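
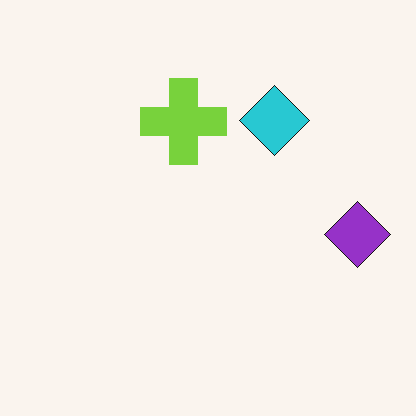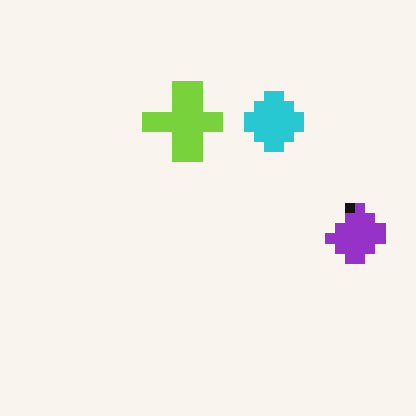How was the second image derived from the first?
The transformation is: heavily pixelated into large blocks.

Shapes are reduced to large square blocks; fine edges and outlines are lost — a downscale-then-upscale (mosaic) effect.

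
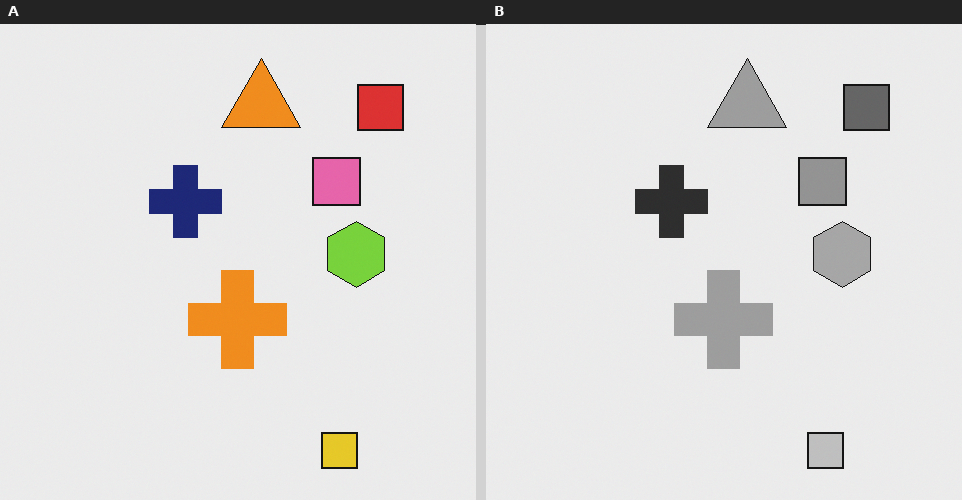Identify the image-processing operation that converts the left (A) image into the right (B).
The right (B) image is the left (A) converted to grayscale.

All color is removed — every shape is now a shade of grey.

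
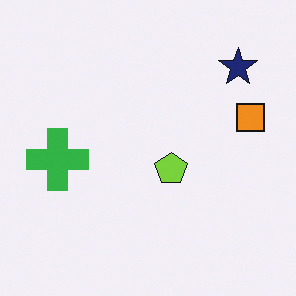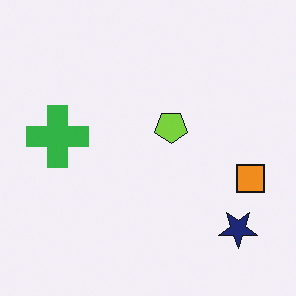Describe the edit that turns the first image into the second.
Flipped vertically (top ↔ bottom).

The navy star is in the top-right of the first image and the bottom-right of the second — shapes on opposite sides of the horizontal midline have swapped in a mirror flip.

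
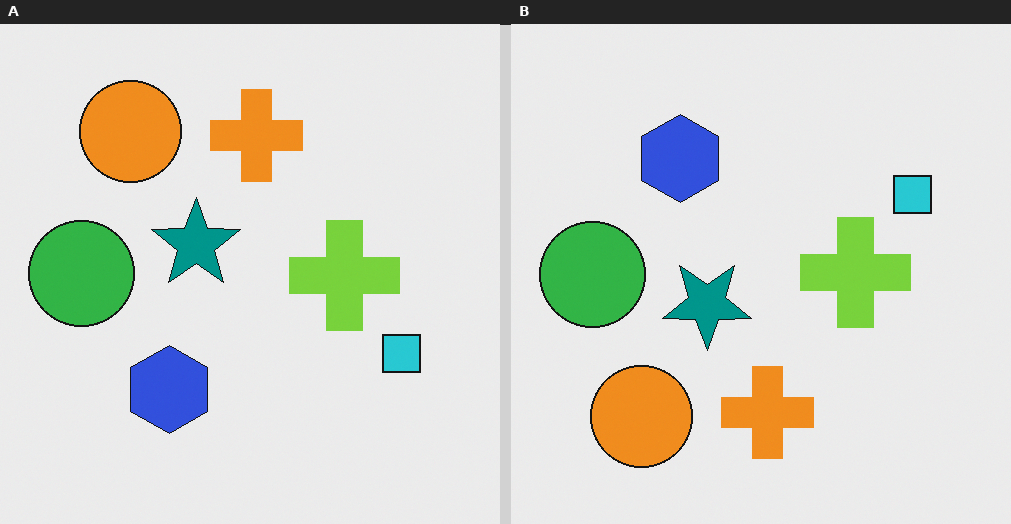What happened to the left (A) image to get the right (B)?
The image was flipped vertically (top ↔ bottom).

The orange circle is in the top-left of the left (A) image and the bottom-left of the right (B) — shapes on opposite sides of the horizontal midline have swapped in a mirror flip.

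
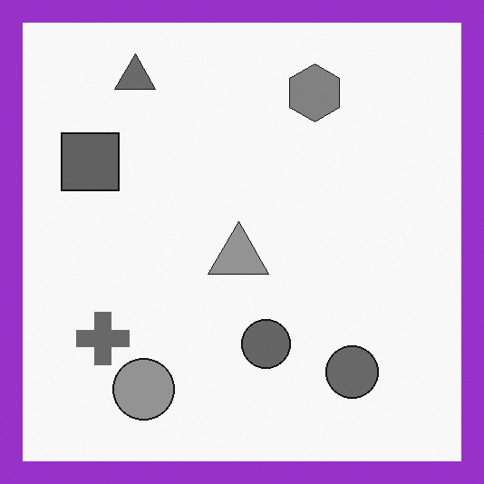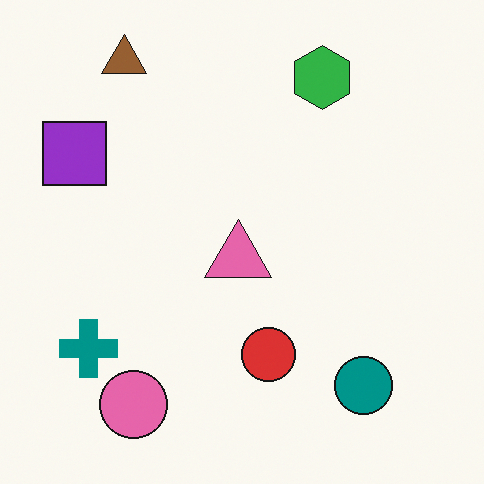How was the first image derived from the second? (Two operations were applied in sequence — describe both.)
The transformation is: converted to grayscale, then framed with a purple border.

All color is removed — every shape is now a shade of grey. A solid purple frame runs around the edge of the first image, with the content slightly shrunk inside it.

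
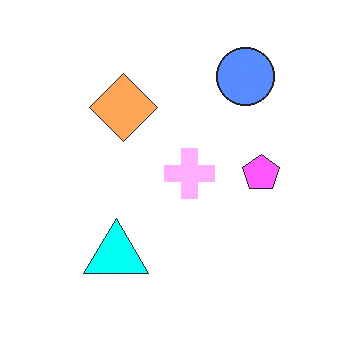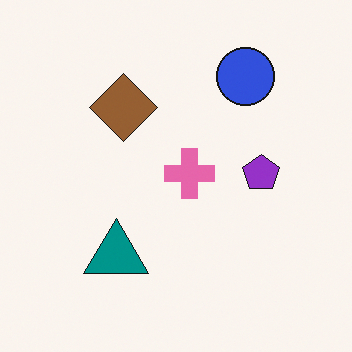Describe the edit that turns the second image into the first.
The image was noticeably brightened.

Every pixel — background and shapes alike — is uniformly brightened.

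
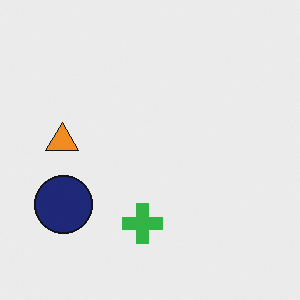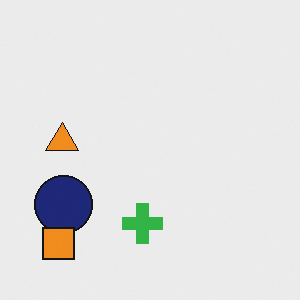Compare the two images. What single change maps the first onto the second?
Overlaid with an additional orange square.

An orange square appears in the second image that is absent from the first.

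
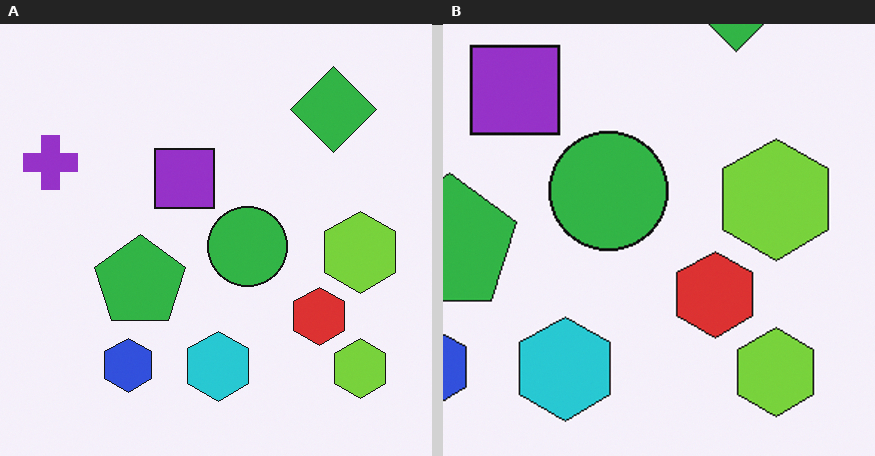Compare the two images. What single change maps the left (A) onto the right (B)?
The image was cropped slightly and scaled back up.

The visible shapes are larger and the field of view is narrower; shapes near the original edges may be partly or wholly outside the frame — a crop-and-rescale.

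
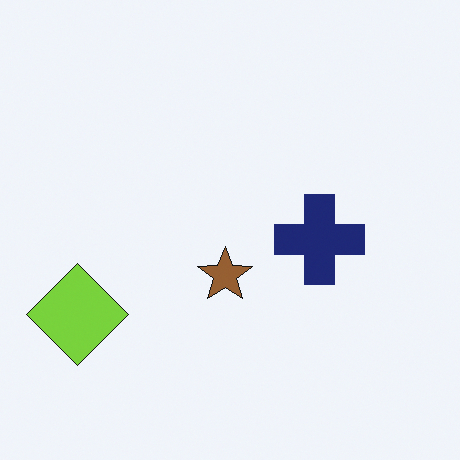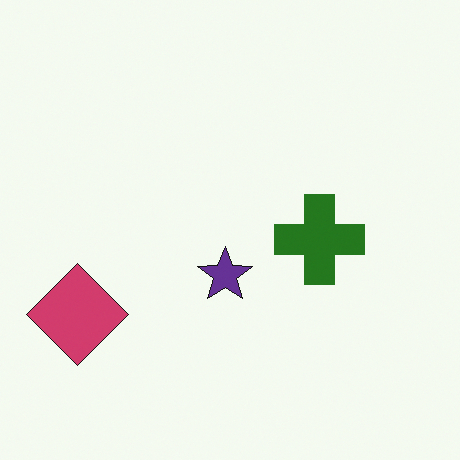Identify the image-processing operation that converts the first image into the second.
Hue-shifted through roughly half the color wheel.

Every shape's color has rotated by the same amount around the hue wheel — a uniform hue shift.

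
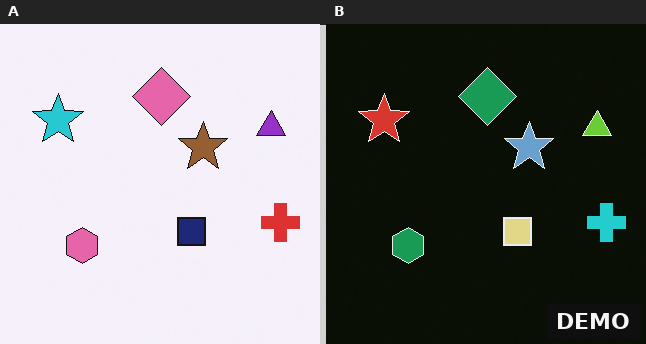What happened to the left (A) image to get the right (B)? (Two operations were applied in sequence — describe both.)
Color-inverted (negative), then watermarked with the text "DEMO" in the lower-right corner.

The light background has become dark and every shape's color is its complement — a photographic negative. A dark label reading "DEMO" appears in the lower-right corner.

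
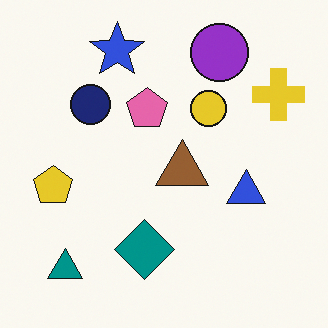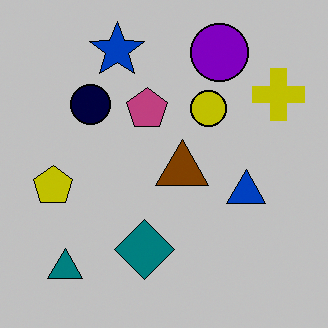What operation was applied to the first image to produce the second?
The second image is the first heavily posterized to just a handful of flat colors.

Each flat color has snapped to a coarser quantized level — most visibly, the near-white background has dropped to a flat grey.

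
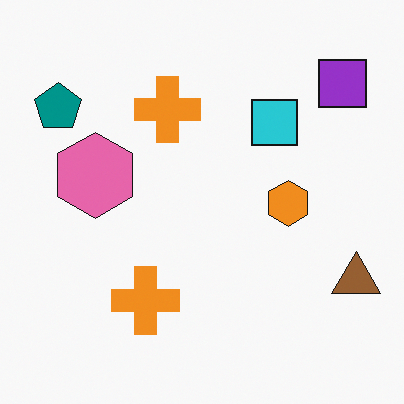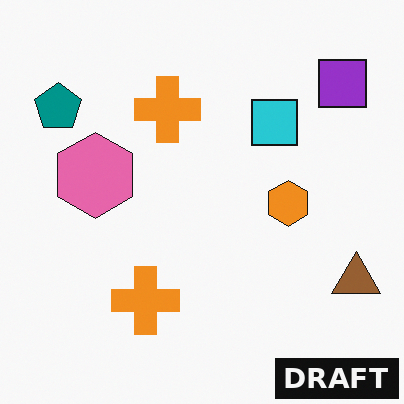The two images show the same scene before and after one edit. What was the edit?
This is the original image watermarked with the text "DRAFT" in the lower-right corner.

A dark label reading "DRAFT" appears in the lower-right corner.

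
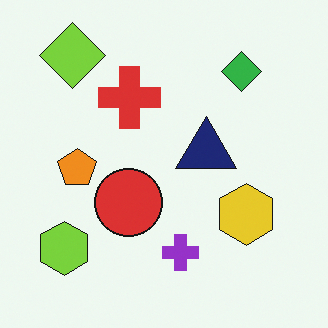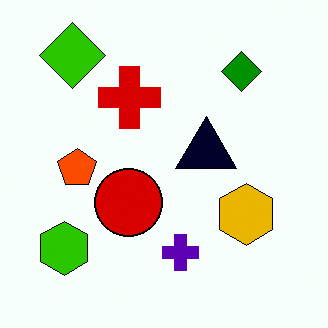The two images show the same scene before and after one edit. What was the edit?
The image was boosted in contrast.

Tones are pushed away from mid-grey across the whole image — a global contrast change.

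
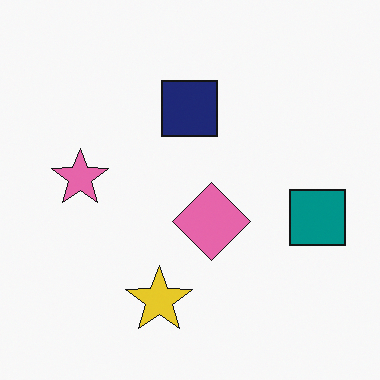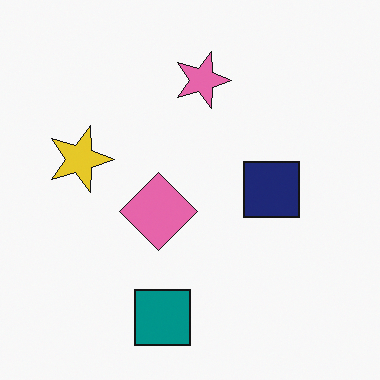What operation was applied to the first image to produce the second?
The second image is the first rotated 90° clockwise.

The teal square sits in the right of the first image and the bottom of the second — consistent with a whole-image 90° clockwise rotation.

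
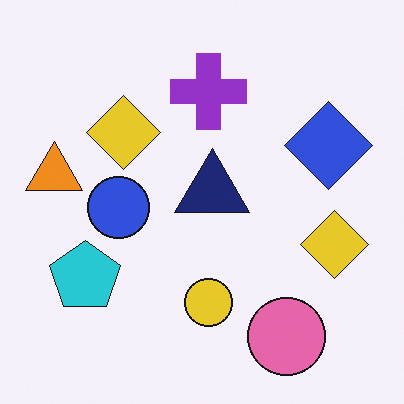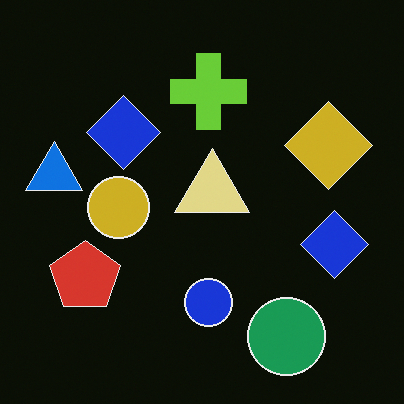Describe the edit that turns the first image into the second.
This is the original image color-inverted (negative).

The light background has become dark and every shape's color is its complement — a photographic negative.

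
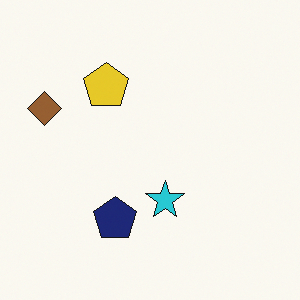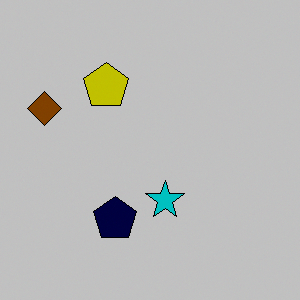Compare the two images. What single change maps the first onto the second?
The image was heavily posterized to just a handful of flat colors.

Each flat color has snapped to a coarser quantized level — most visibly, the near-white background has dropped to a flat grey.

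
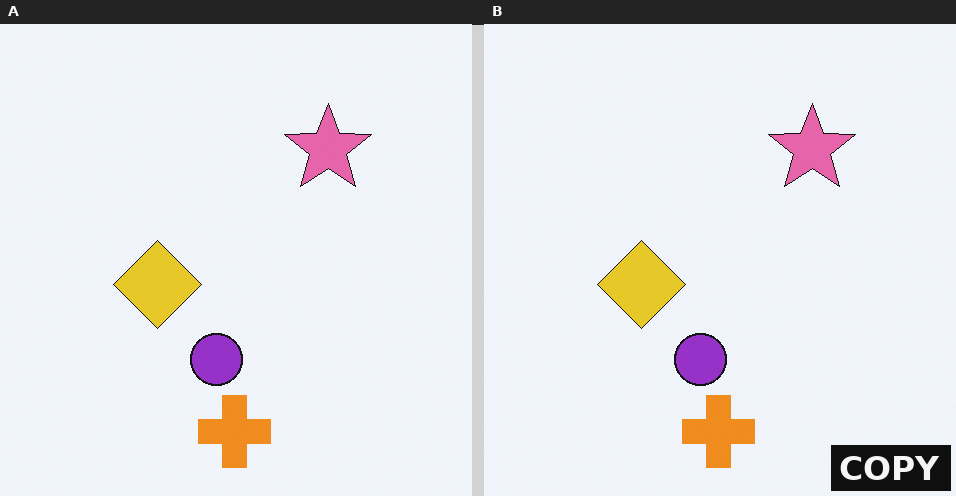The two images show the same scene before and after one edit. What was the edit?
The image was watermarked with the text "COPY" in the lower-right corner.

A dark label reading "COPY" appears in the lower-right corner.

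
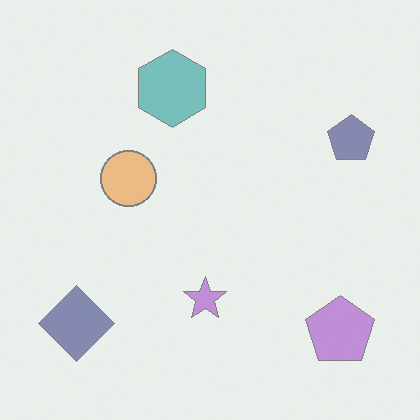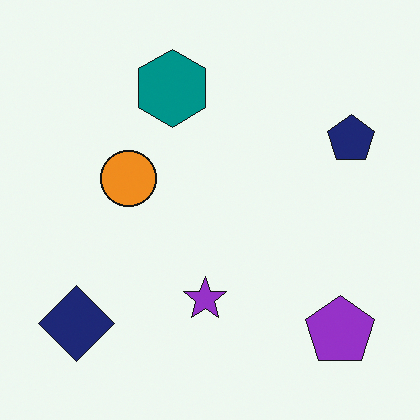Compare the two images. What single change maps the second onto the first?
The first image is the second given much lower contrast.

Tones are pushed toward mid-grey across the whole image — a global contrast change.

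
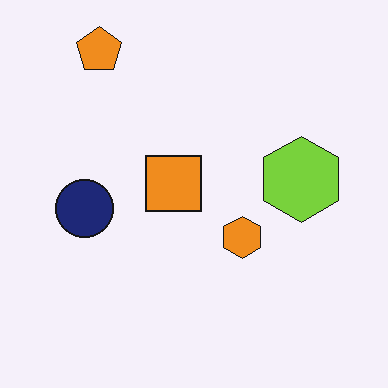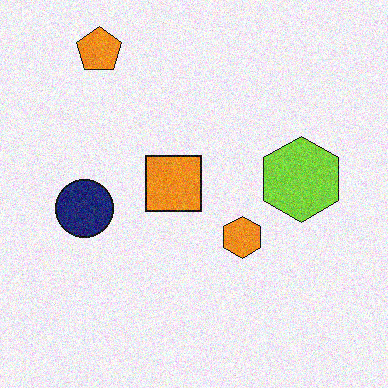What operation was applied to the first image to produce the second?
The image was degraded with visible gaussian noise.

Random speckle covers the whole image, including the flat background.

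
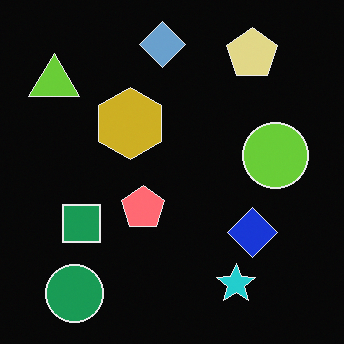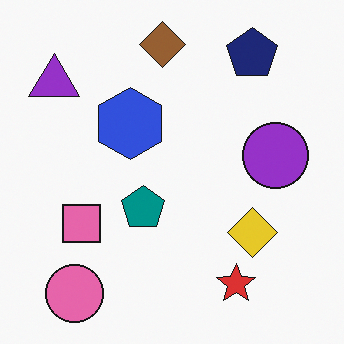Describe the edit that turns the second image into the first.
Color-inverted (negative).

The light background has become dark and every shape's color is its complement — a photographic negative.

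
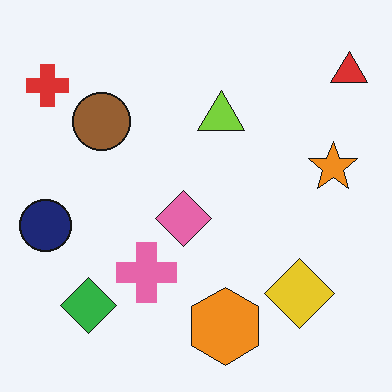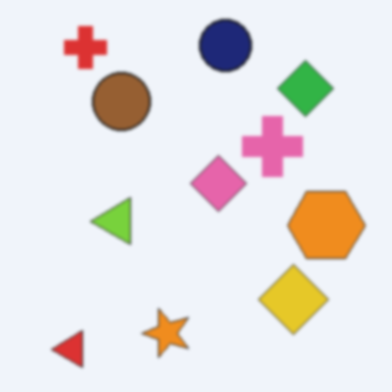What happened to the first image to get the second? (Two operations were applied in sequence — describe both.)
This is the original image slightly softened, then transposed (reflected across the top-left ↔ bottom-right diagonal).

Shape edges and outlines are uniformly softened across the whole image. Shapes have swapped their row and column positions — what was in the top-right is now in the bottom-left — a diagonal reflection.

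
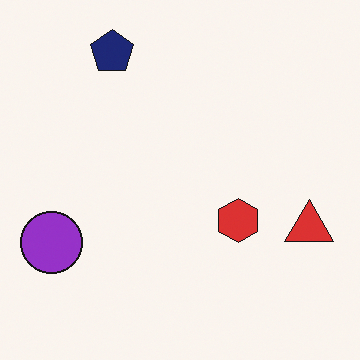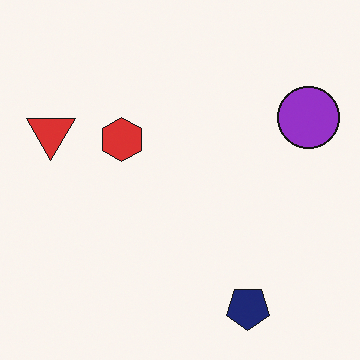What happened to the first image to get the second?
Rotated 180°.

The navy pentagon sits in the top-left of the first image and the bottom-right of the second — consistent with a whole-image 180° rotation.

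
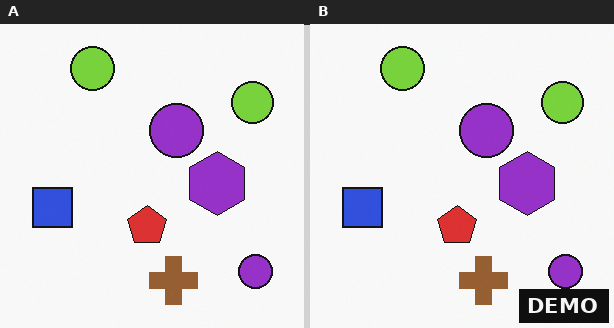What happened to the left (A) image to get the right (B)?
The transformation is: watermarked with the text "DEMO" in the lower-right corner.

A dark label reading "DEMO" appears in the lower-right corner.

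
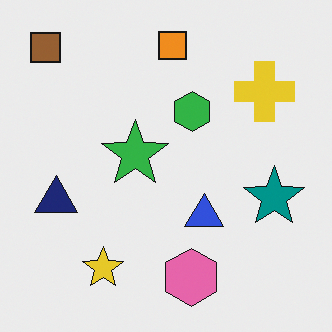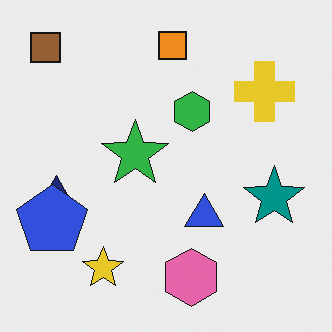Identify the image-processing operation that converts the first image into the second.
Overlaid with an additional blue pentagon.

A blue pentagon appears in the second image that is absent from the first.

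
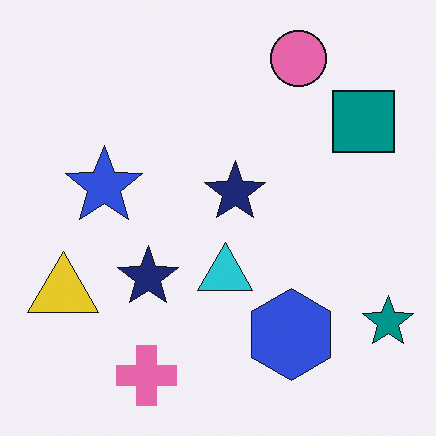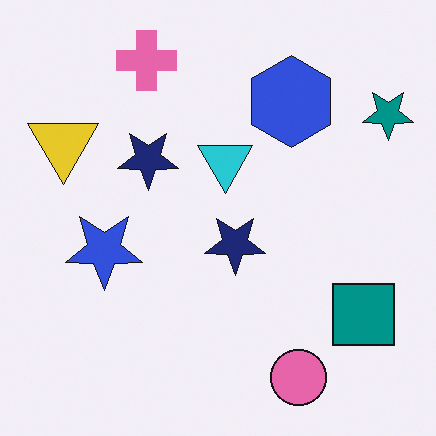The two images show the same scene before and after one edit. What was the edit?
The second image is the first flipped vertically (top ↔ bottom).

The pink circle is in the top-right of the first image and the bottom-right of the second — shapes on opposite sides of the horizontal midline have swapped in a mirror flip.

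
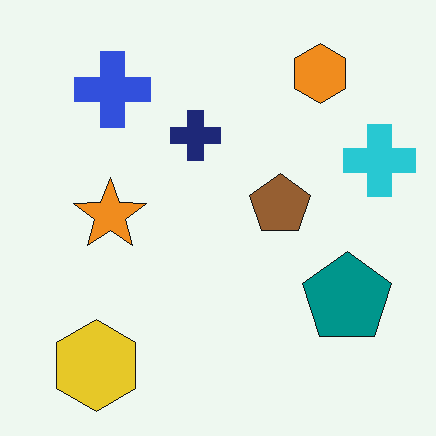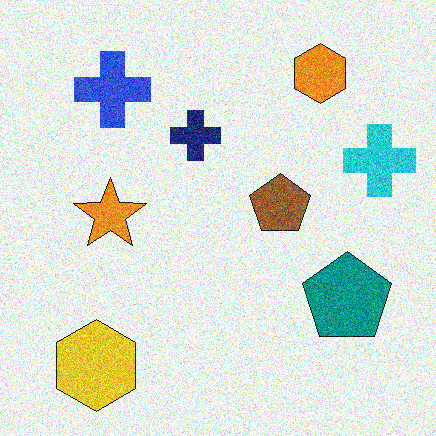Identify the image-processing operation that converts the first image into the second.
This is the original image degraded with heavy additive noise.

Random speckle covers the whole image, including the flat background.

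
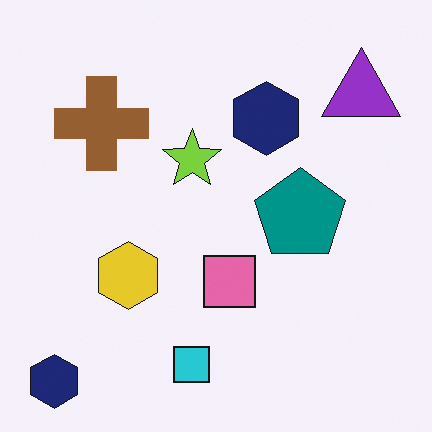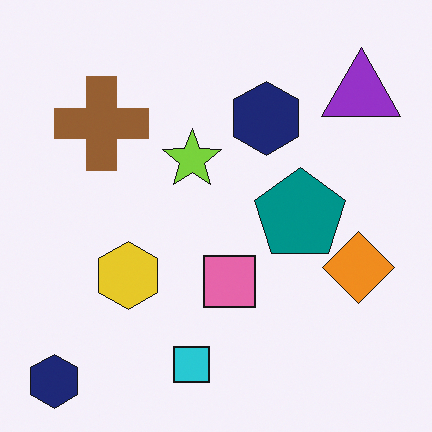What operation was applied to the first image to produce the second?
It was overlaid with an additional orange diamond.

An orange diamond appears in the second image that is absent from the first.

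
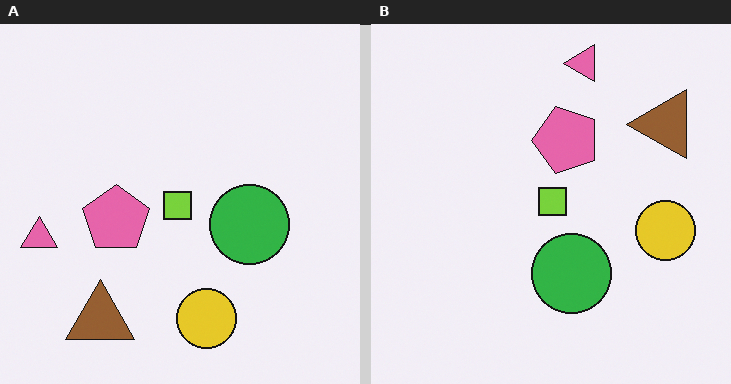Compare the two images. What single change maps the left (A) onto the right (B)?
This is the original image transposed (reflected across the top-left ↔ bottom-right diagonal).

Shapes have swapped their row and column positions — what was in the top-right is now in the bottom-left — a diagonal reflection.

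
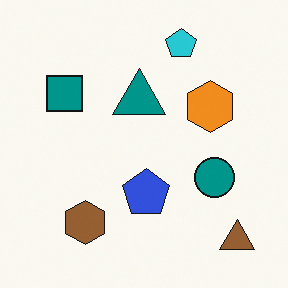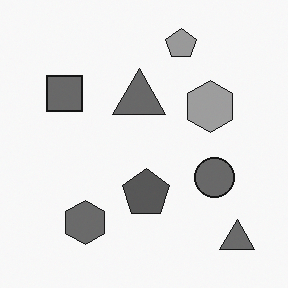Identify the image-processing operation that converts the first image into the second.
The second image is the first converted to grayscale.

All color is removed — every shape is now a shade of grey.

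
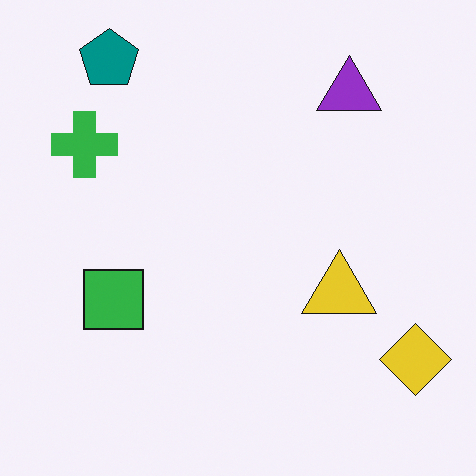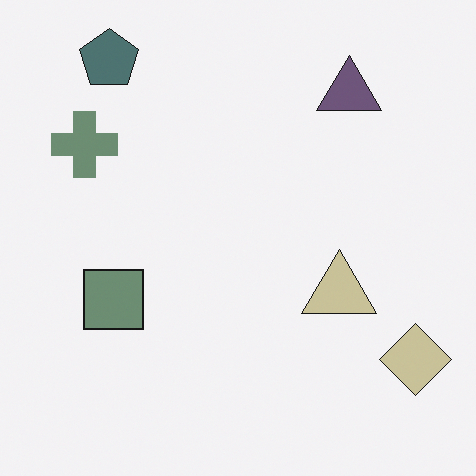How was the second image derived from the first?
Made much more muted (saturation change).

All colors are more muted and greyish — a global saturation change.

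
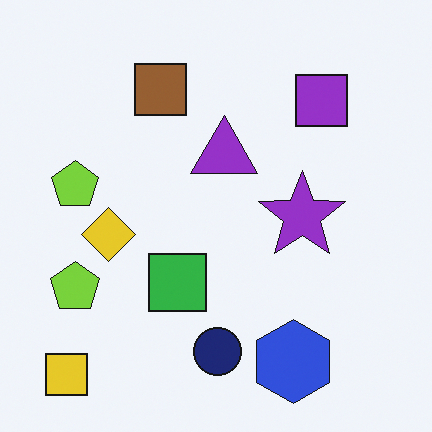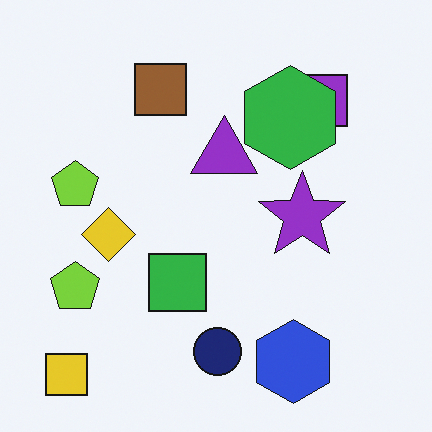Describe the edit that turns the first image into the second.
The transformation is: overlaid with an additional green hexagon.

A green hexagon appears in the second image that is absent from the first.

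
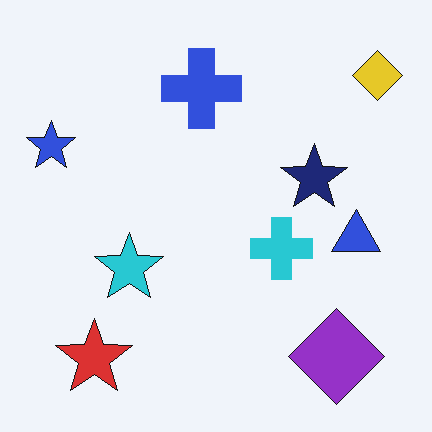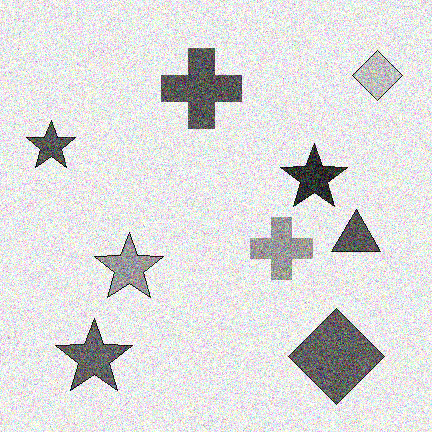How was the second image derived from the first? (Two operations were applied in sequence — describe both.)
This is the original image converted to grayscale, then degraded with strong gaussian noise.

All color is removed — every shape is now a shade of grey. Random speckle covers the whole image, including the flat background.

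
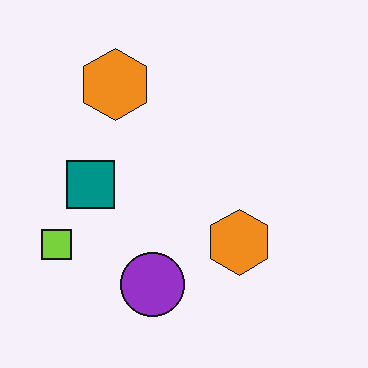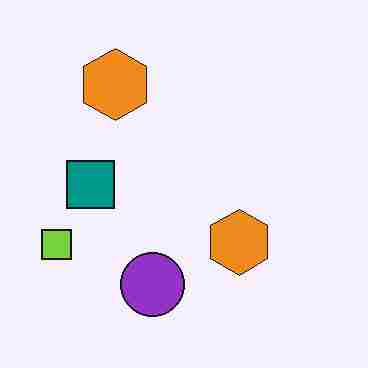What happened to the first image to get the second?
It was heavily JPEG-compressed with obvious blocking artifacts.

Blocky 8×8 compression artifacts appear around shape edges and the flat background shows ringing — characteristic JPEG degradation.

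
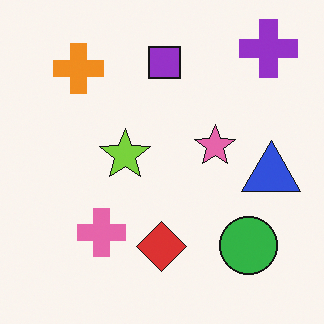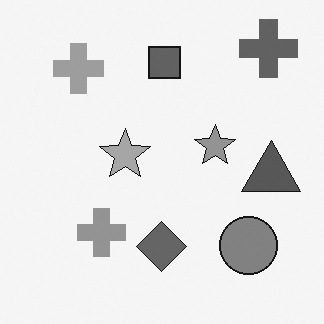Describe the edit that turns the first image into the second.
The transformation is: converted to grayscale.

All color is removed — every shape is now a shade of grey.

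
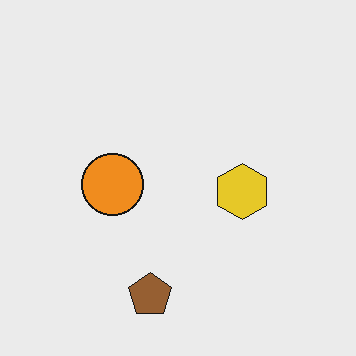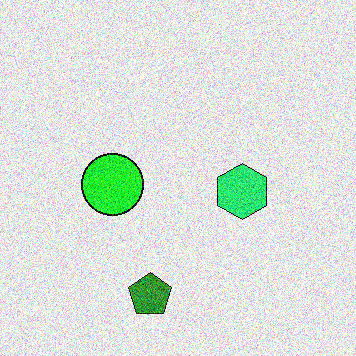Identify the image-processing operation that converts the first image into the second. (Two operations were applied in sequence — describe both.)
The transformation is: hue-shifted noticeably, then degraded with a thick layer of grain.

Every shape's color has rotated by the same amount around the hue wheel — a uniform hue shift. Random speckle covers the whole image, including the flat background.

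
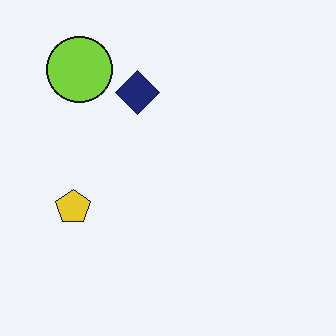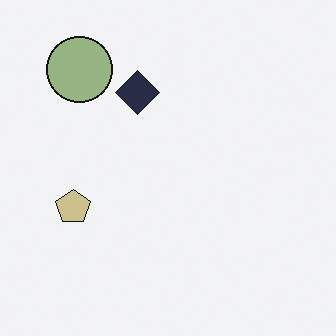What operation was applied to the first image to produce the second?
The transformation is: heavily desaturated.

All colors are more muted and greyish — a global saturation change.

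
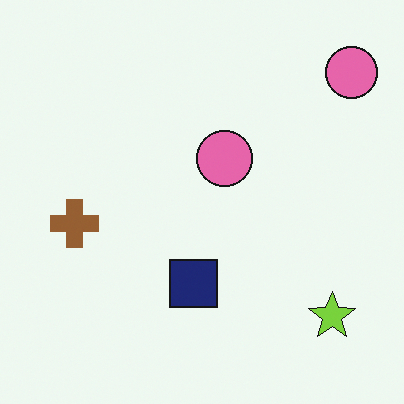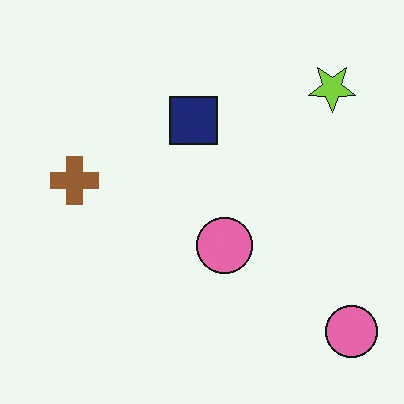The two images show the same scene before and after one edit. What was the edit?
The image was flipped vertically (top ↔ bottom).

The lime star is in the bottom-right of the first image and the top-right of the second — shapes on opposite sides of the horizontal midline have swapped in a mirror flip.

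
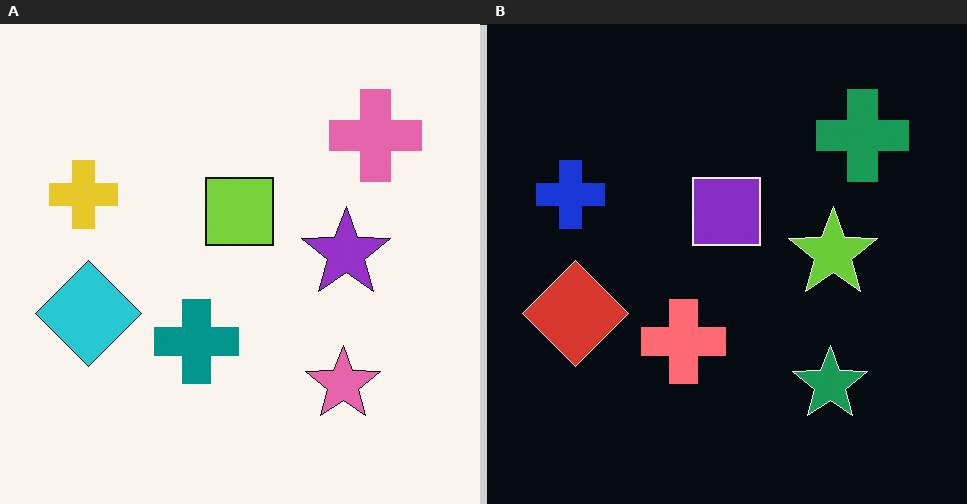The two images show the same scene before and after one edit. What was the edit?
The transformation is: color-inverted (negative).

The light background has become dark and every shape's color is its complement — a photographic negative.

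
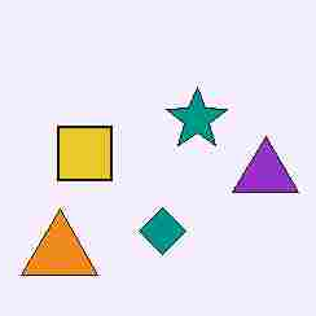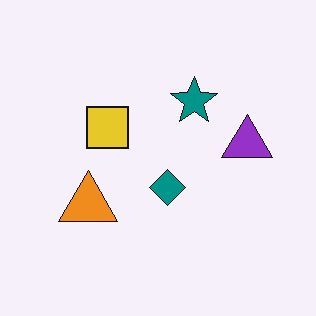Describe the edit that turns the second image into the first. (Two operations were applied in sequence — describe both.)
The first image is the second degraded with heavy JPEG compression, then cropped slightly and scaled back up.

Blocky 8×8 compression artifacts appear around shape edges and the flat background shows ringing — characteristic JPEG degradation. The visible shapes are larger and the field of view is narrower; shapes near the original edges may be partly or wholly outside the frame — a crop-and-rescale.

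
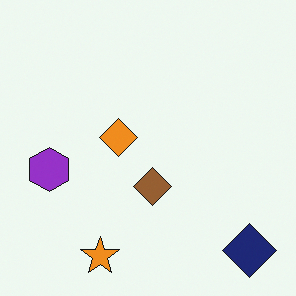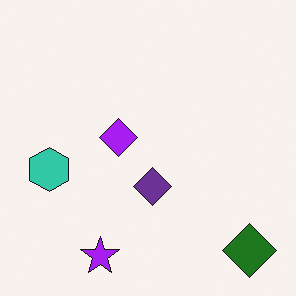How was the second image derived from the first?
Hue-shifted by a large amount.

Every shape's color has rotated by the same amount around the hue wheel — a uniform hue shift.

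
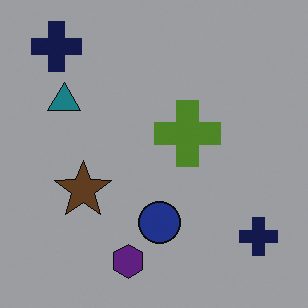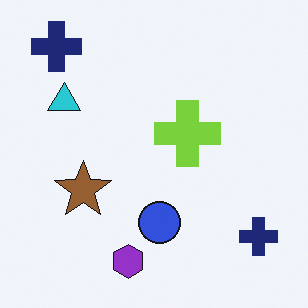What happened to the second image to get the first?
Noticeably darkened.

Every pixel — background and shapes alike — is uniformly darkened.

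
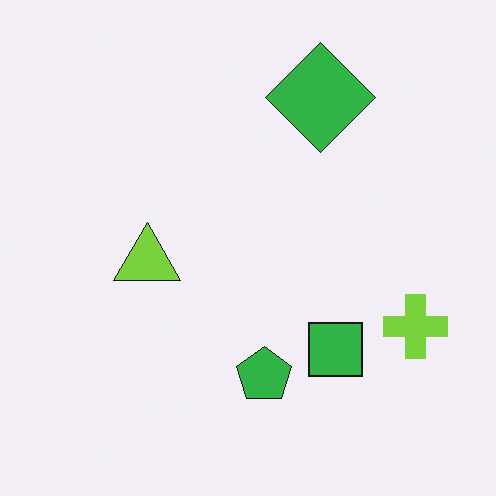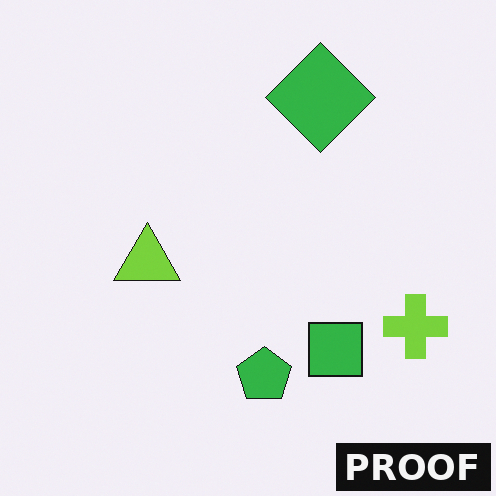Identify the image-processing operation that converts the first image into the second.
Watermarked with the text "PROOF" in the lower-right corner.

A dark label reading "PROOF" appears in the lower-right corner.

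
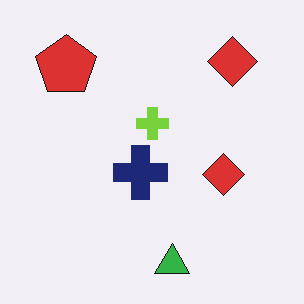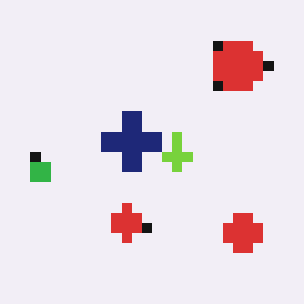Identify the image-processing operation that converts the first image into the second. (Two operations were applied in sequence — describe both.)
The transformation is: rotated 90° clockwise, then heavily pixelated into large blocks.

The red pentagon sits in the top-left of the first image and the top-right of the second — consistent with a whole-image 90° clockwise rotation. Shapes are reduced to large square blocks; fine edges and outlines are lost — a downscale-then-upscale (mosaic) effect.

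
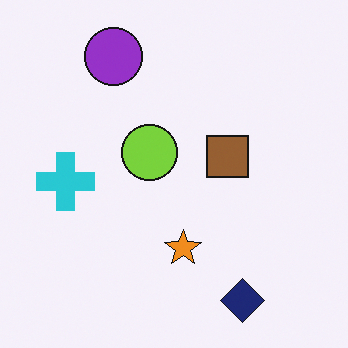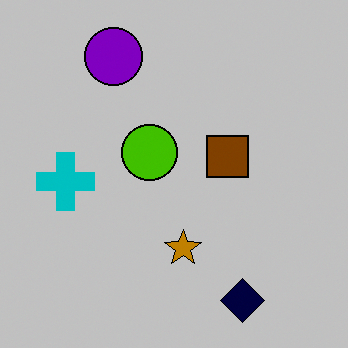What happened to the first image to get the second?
It was aggressively posterized.

Each flat color has snapped to a coarser quantized level — most visibly, the near-white background has dropped to a flat grey.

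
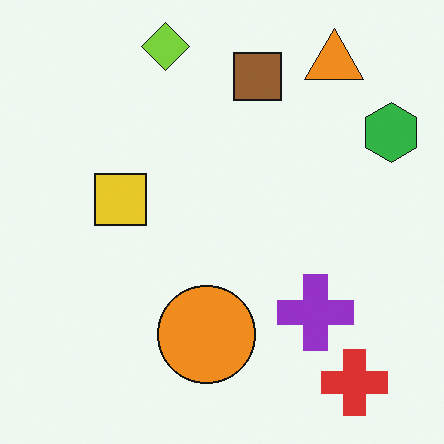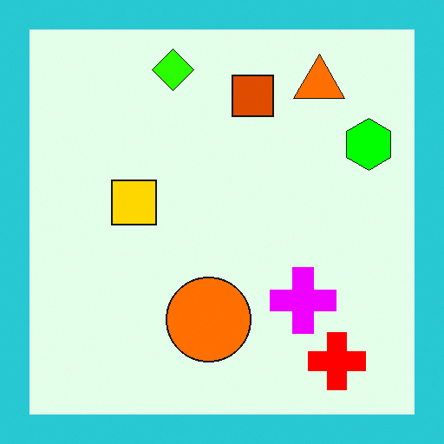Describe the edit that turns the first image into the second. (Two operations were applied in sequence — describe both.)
It was heavily oversaturated, then framed with a cyan border.

All colors are more vivid — a global saturation change. A solid cyan frame runs around the edge of the second image, with the content slightly shrunk inside it.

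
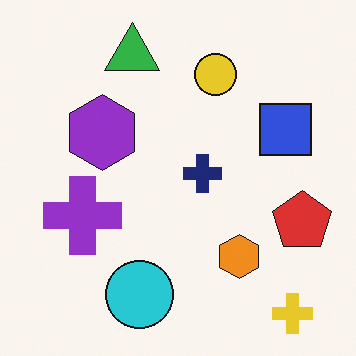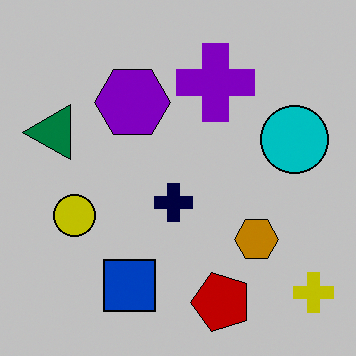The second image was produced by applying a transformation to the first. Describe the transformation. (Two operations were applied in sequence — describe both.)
It was transposed (reflected across the top-left ↔ bottom-right diagonal), then aggressively posterized.

Shapes have swapped their row and column positions — what was in the top-right is now in the bottom-left — a diagonal reflection. Each flat color has snapped to a coarser quantized level — most visibly, the near-white background has dropped to a flat grey.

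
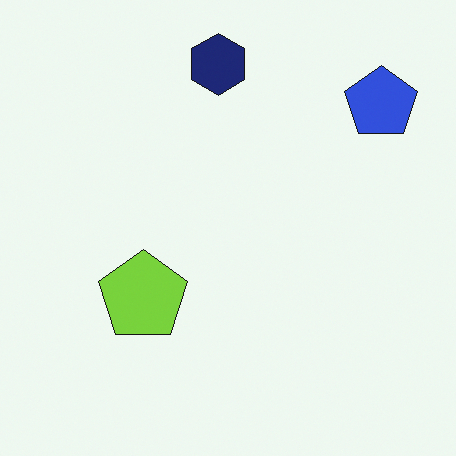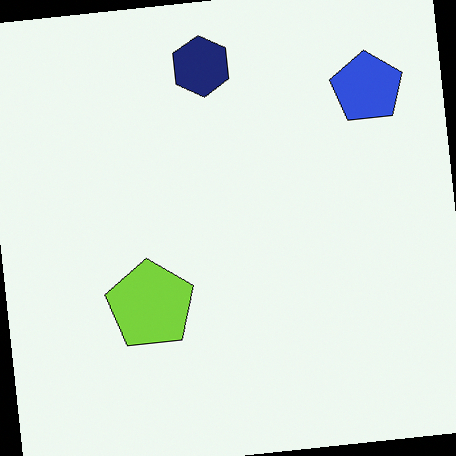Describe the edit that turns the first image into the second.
It was rotated counter-clockwise by a slight angle.

Every shape is tilted by the same angle and the image corners show triangular fill wedges — a whole-image rotation by a non-right angle.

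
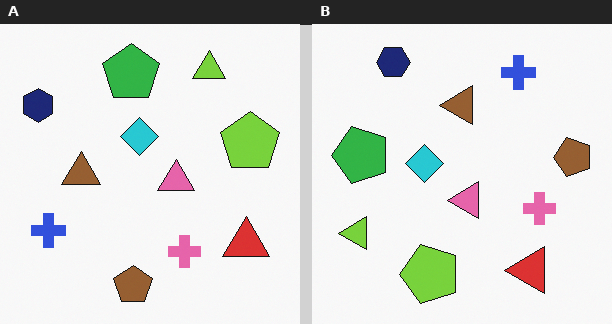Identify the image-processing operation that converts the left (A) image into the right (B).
This is the original image transposed (reflected across the top-left ↔ bottom-right diagonal).

Shapes have swapped their row and column positions — what was in the top-right is now in the bottom-left — a diagonal reflection.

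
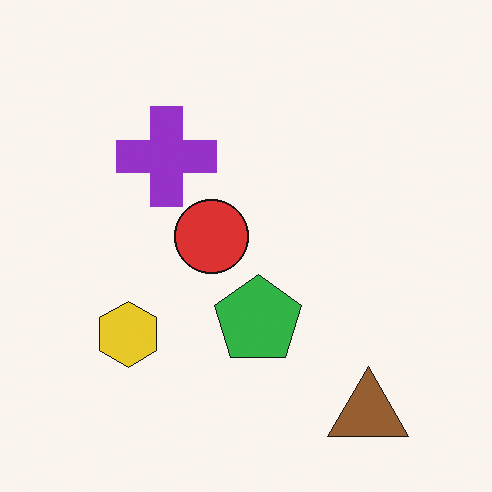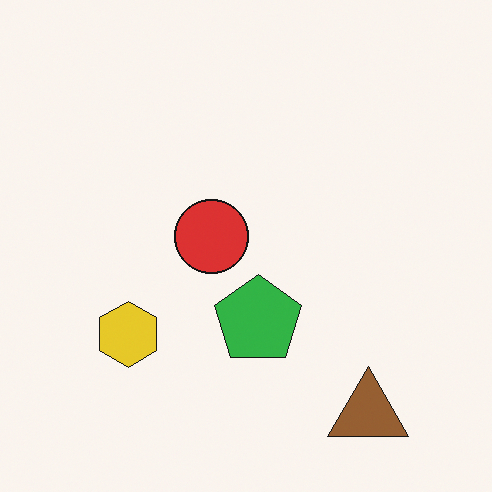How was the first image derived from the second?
This is the original image overlaid with an additional purple cross.

A purple cross appears in the first image that is absent from the second.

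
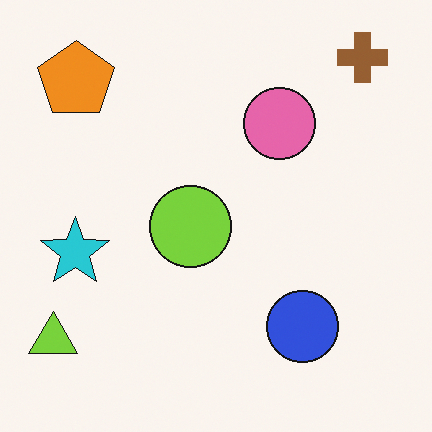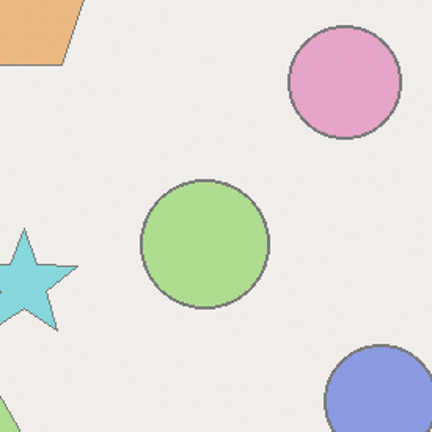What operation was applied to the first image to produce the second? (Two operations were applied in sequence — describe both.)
It was given much lower contrast, then cropped to a modestly smaller region and rescaled.

Tones are pushed toward mid-grey across the whole image — a global contrast change. The visible shapes are larger and the field of view is narrower; shapes near the original edges may be partly or wholly outside the frame — a crop-and-rescale.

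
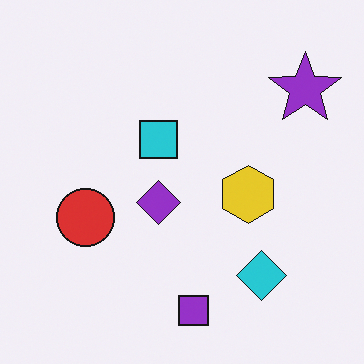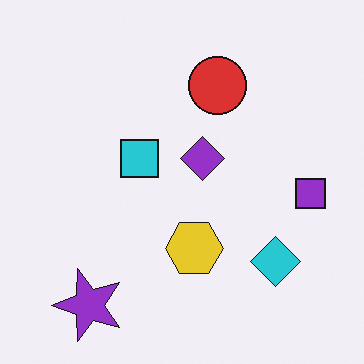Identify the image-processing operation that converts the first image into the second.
The transformation is: transposed (reflected across the top-left ↔ bottom-right diagonal).

Shapes have swapped their row and column positions — what was in the top-right is now in the bottom-left — a diagonal reflection.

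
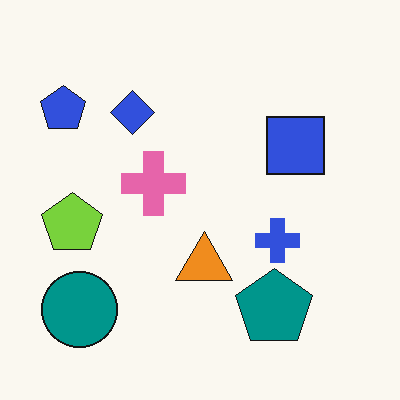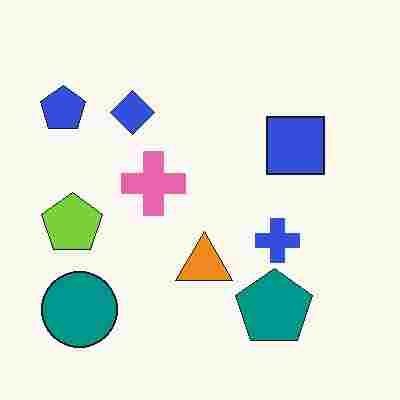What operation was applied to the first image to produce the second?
The image was heavily JPEG-compressed with obvious blocking artifacts.

Blocky 8×8 compression artifacts appear around shape edges and the flat background shows ringing — characteristic JPEG degradation.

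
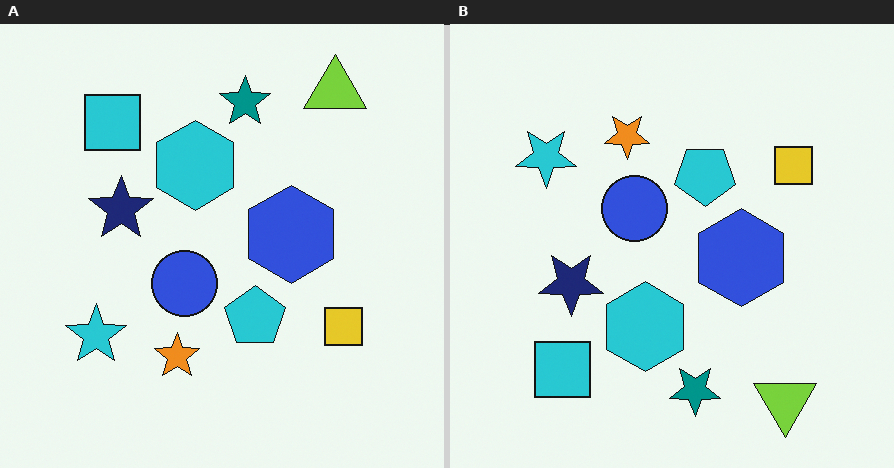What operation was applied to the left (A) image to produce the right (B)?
Flipped vertically (top ↔ bottom).

The lime triangle is in the top-right of the left (A) image and the bottom-right of the right (B) — shapes on opposite sides of the horizontal midline have swapped in a mirror flip.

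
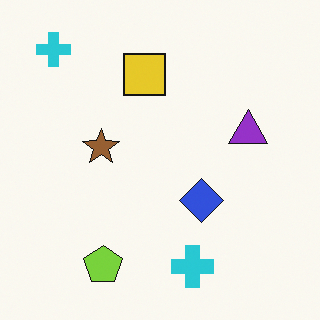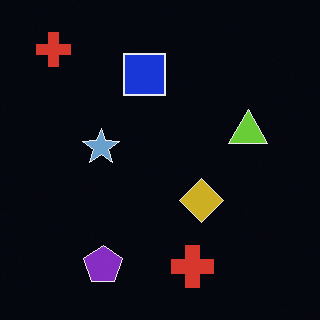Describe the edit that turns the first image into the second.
Color-inverted (negative).

The light background has become dark and every shape's color is its complement — a photographic negative.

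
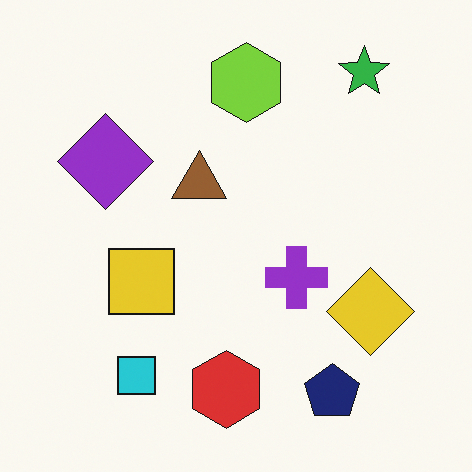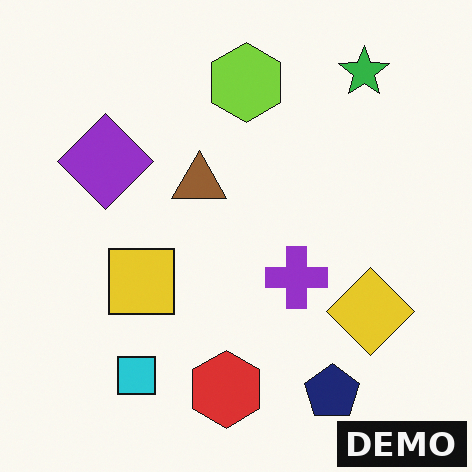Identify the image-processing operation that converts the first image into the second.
Watermarked with the text "DEMO" in the lower-right corner.

A dark label reading "DEMO" appears in the lower-right corner.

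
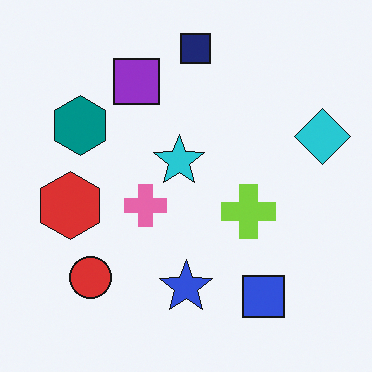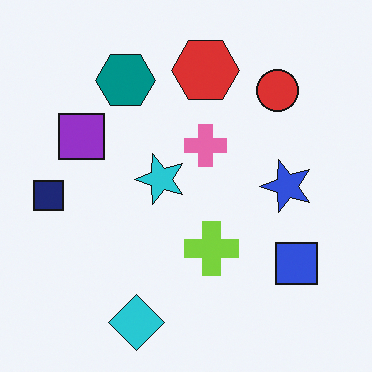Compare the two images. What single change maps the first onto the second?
This is the original image transposed (reflected across the top-left ↔ bottom-right diagonal).

Shapes have swapped their row and column positions — what was in the top-right is now in the bottom-left — a diagonal reflection.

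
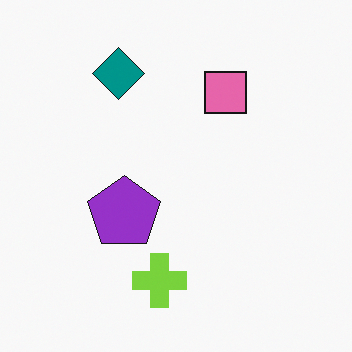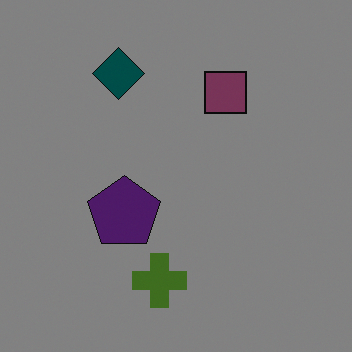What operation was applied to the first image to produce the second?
Substantially darkened.

Every pixel — background and shapes alike — is uniformly darkened.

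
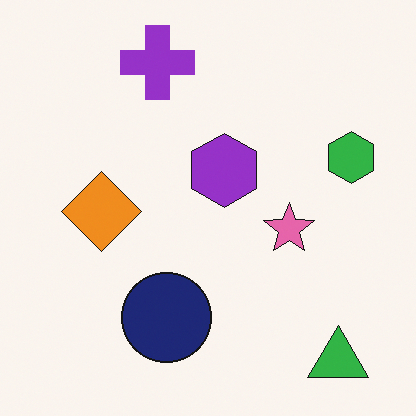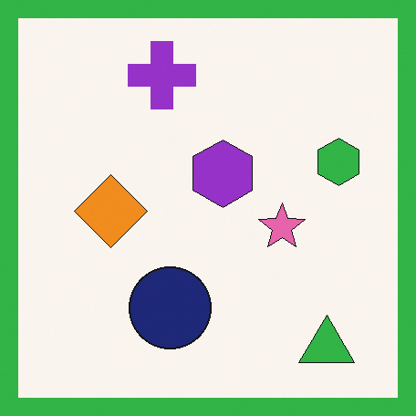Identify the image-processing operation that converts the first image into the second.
The transformation is: framed with a green border.

A solid green frame runs around the edge of the second image, with the content slightly shrunk inside it.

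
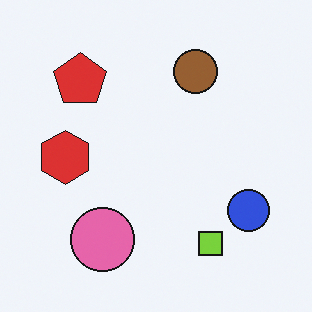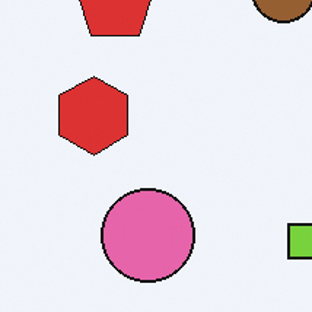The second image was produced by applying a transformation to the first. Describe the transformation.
This is the original image cropped to a modestly smaller region and rescaled.

The visible shapes are larger and the field of view is narrower; shapes near the original edges may be partly or wholly outside the frame — a crop-and-rescale.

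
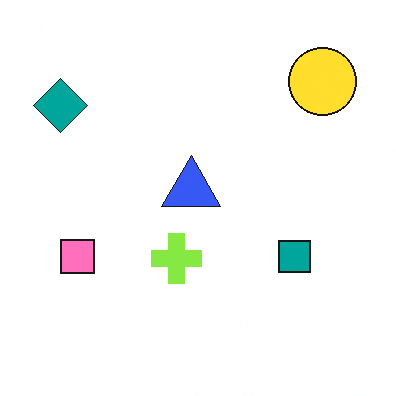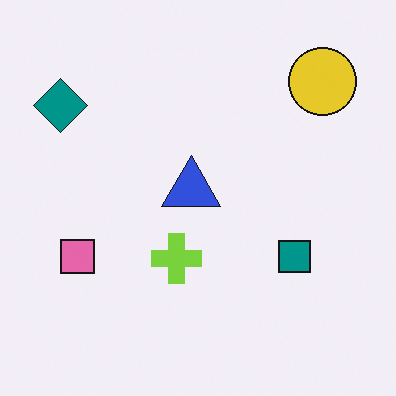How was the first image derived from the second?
The transformation is: slightly brightened.

Every pixel — background and shapes alike — is uniformly brightened.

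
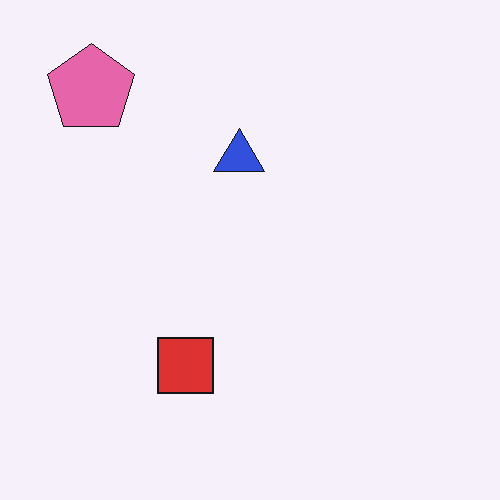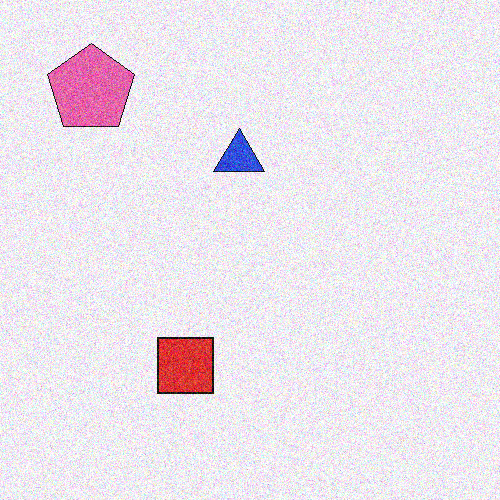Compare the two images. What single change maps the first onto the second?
Degraded with visible gaussian noise.

Random speckle covers the whole image, including the flat background.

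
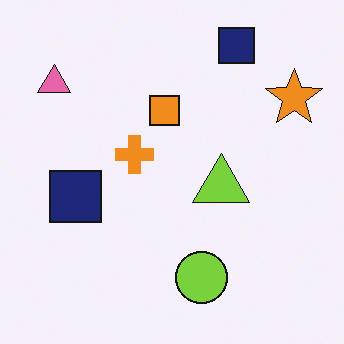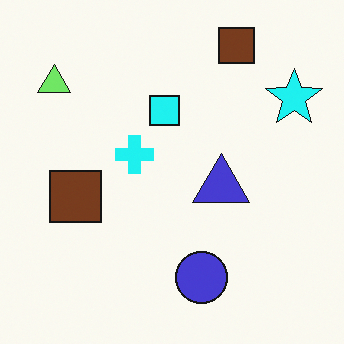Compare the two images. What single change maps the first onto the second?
It was hue-shifted through roughly a third of the color wheel.

Every shape's color has rotated by the same amount around the hue wheel — a uniform hue shift.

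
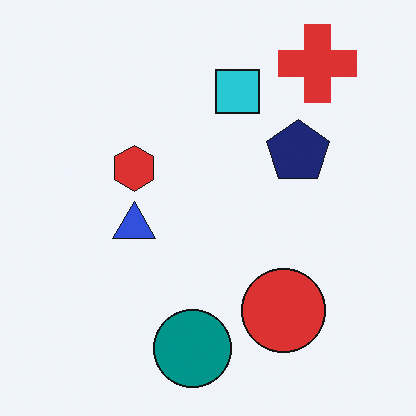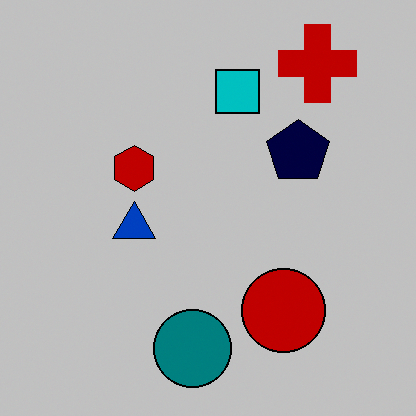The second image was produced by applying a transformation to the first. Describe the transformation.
It was heavily posterized to just a handful of flat colors.

Each flat color has snapped to a coarser quantized level — most visibly, the near-white background has dropped to a flat grey.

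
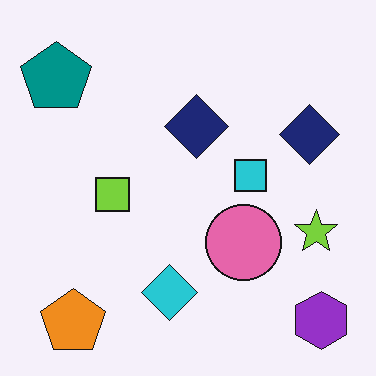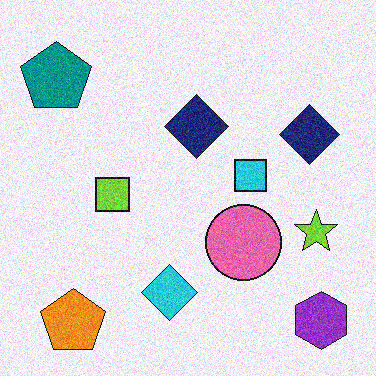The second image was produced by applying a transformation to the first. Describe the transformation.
The transformation is: degraded with visible gaussian noise.

Random speckle covers the whole image, including the flat background.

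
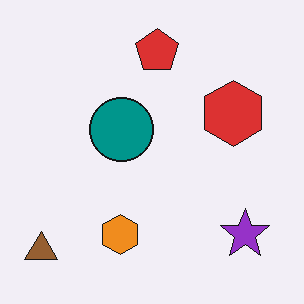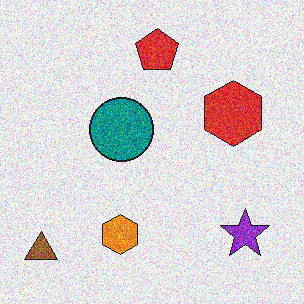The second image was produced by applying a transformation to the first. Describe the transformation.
It was degraded with strong gaussian noise.

Random speckle covers the whole image, including the flat background.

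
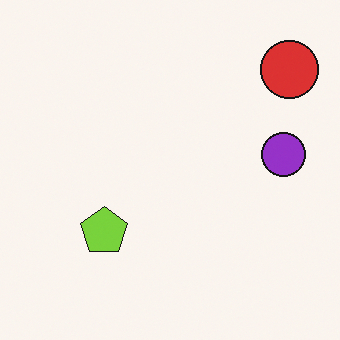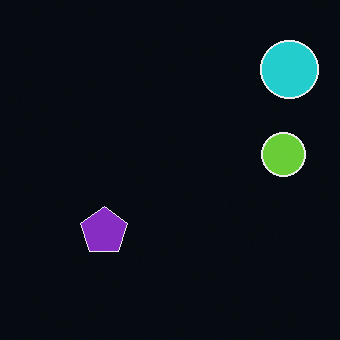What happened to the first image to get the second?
It was color-inverted (negative).

The light background has become dark and every shape's color is its complement — a photographic negative.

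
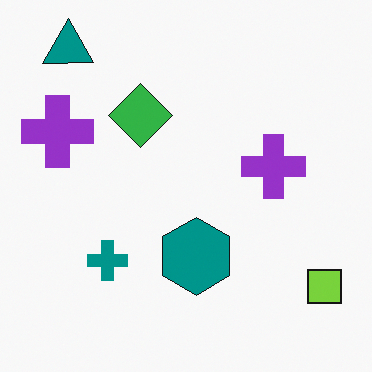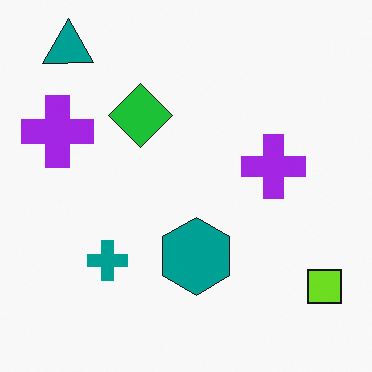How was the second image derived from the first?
The second image is the first slightly oversaturated.

All colors are more vivid — a global saturation change.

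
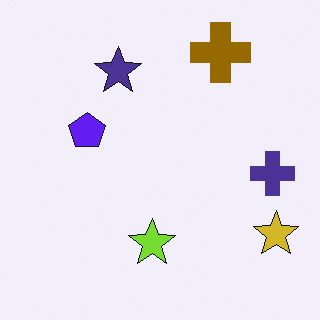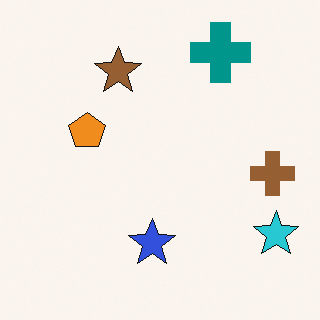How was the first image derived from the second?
The image was hue-shifted by a large amount.

Every shape's color has rotated by the same amount around the hue wheel — a uniform hue shift.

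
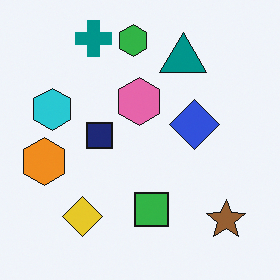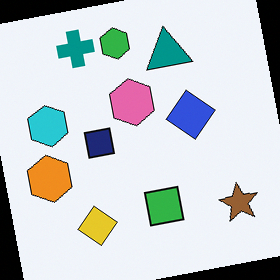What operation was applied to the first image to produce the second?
This is the original image rotated counter-clockwise by a small amount.

Every shape is tilted by the same angle and the image corners show triangular fill wedges — a whole-image rotation by a non-right angle.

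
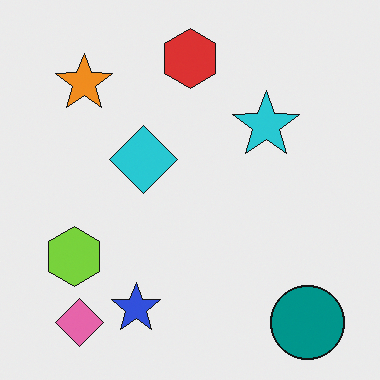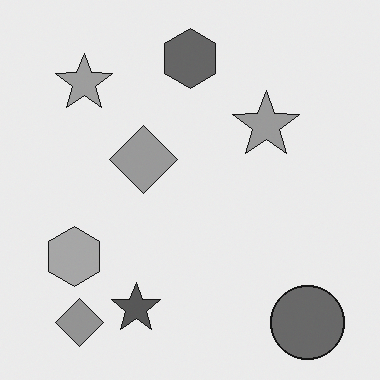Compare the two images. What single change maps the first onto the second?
The second image is the first converted to grayscale.

All color is removed — every shape is now a shade of grey.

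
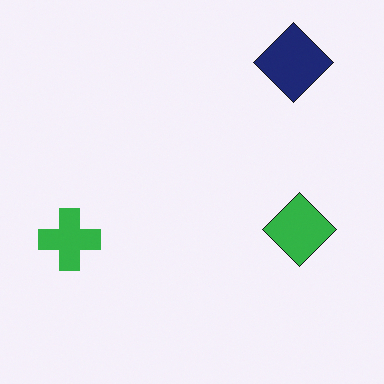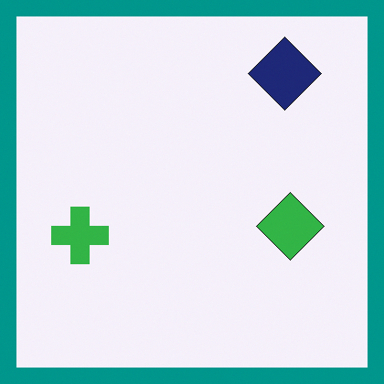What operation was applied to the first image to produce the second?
This is the original image framed with a teal border.

A solid teal frame runs around the edge of the second image, with the content slightly shrunk inside it.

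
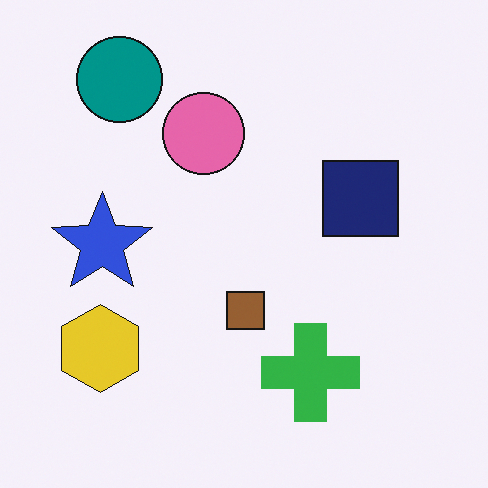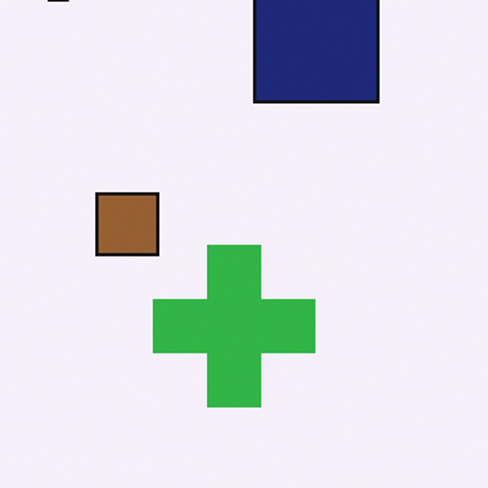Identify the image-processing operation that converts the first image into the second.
The image was cropped tightly and scaled back up.

The visible shapes are larger and the field of view is narrower; shapes near the original edges may be partly or wholly outside the frame — a crop-and-rescale.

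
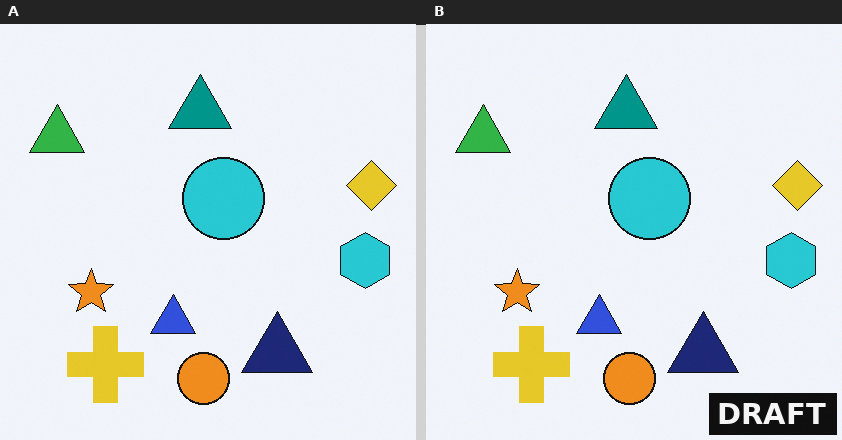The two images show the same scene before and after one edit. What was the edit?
The transformation is: watermarked with the text "DRAFT" in the lower-right corner.

A dark label reading "DRAFT" appears in the lower-right corner.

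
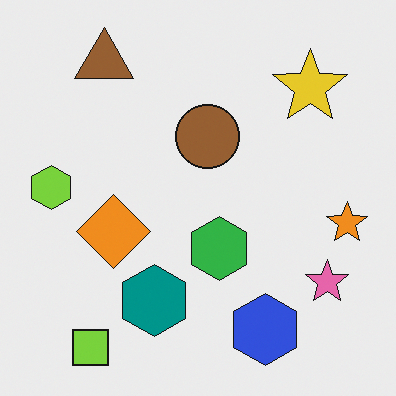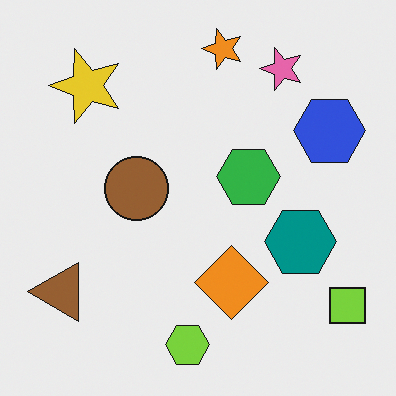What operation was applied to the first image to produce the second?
The second image is the first rotated 90° counter-clockwise.

The lime square sits in the bottom-left of the first image and the bottom-right of the second — consistent with a whole-image 90° counter-clockwise rotation.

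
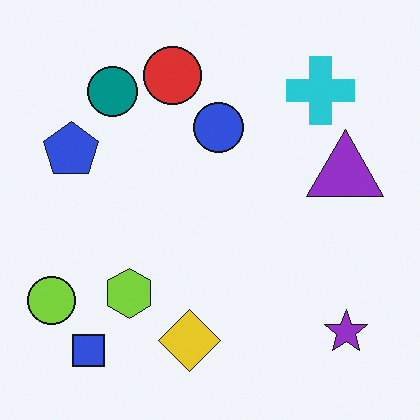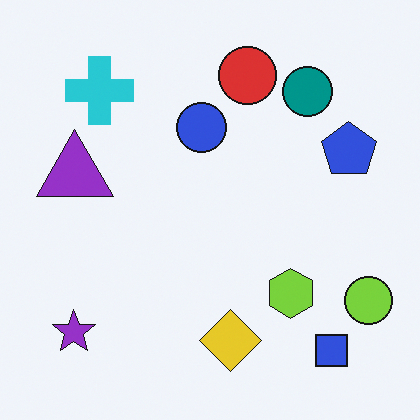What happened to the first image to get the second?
It was flipped horizontally (left ↔ right).

The lime circle is in the bottom-left of the first image and the bottom-right of the second — shapes on opposite sides of the vertical midline have swapped in a mirror flip.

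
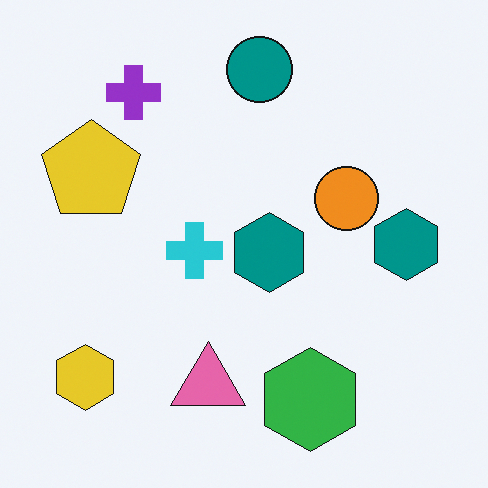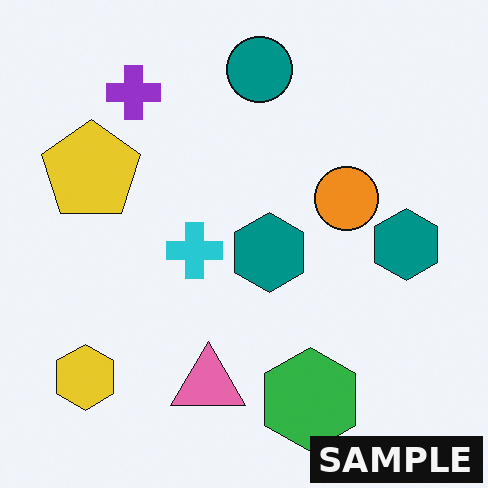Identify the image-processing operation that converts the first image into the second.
It was watermarked with the text "SAMPLE" in the lower-right corner.

A dark label reading "SAMPLE" appears in the lower-right corner.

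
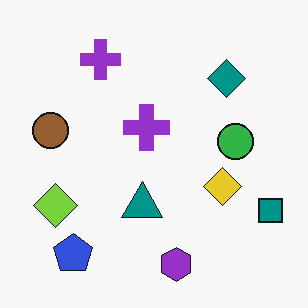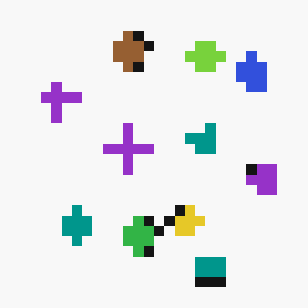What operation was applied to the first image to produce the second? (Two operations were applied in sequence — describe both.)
The transformation is: coarsely pixelated, then transposed (reflected across the top-left ↔ bottom-right diagonal).

Shapes are reduced to large square blocks; fine edges and outlines are lost — a downscale-then-upscale (mosaic) effect. Shapes have swapped their row and column positions — what was in the top-right is now in the bottom-left — a diagonal reflection.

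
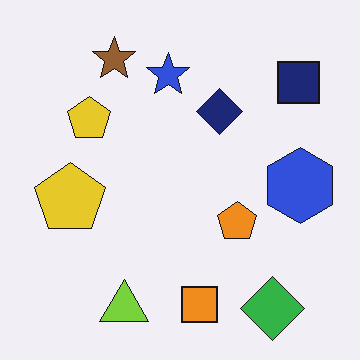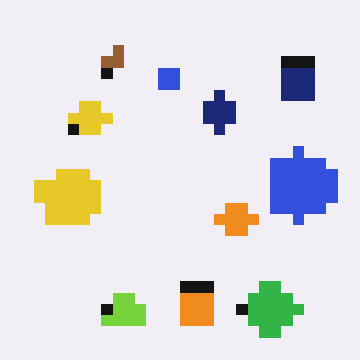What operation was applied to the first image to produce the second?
This is the original image coarsely pixelated.

Shapes are reduced to large square blocks; fine edges and outlines are lost — a downscale-then-upscale (mosaic) effect.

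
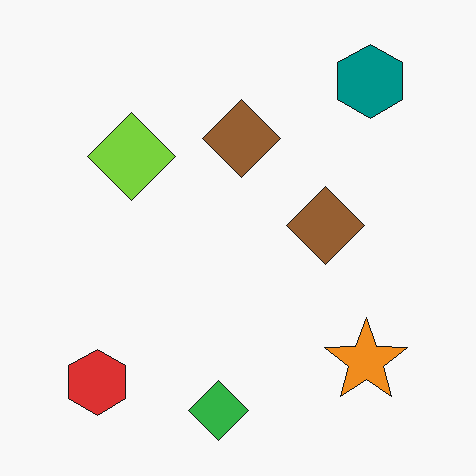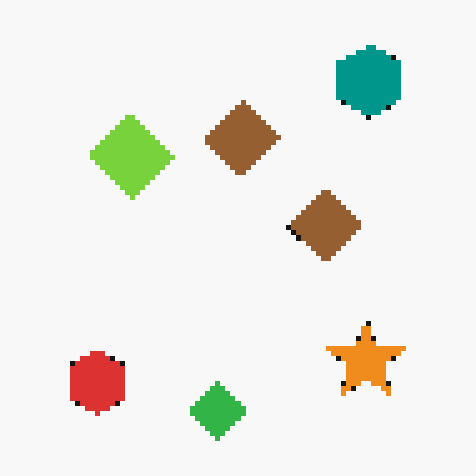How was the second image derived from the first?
The second image is the first lightly pixelated (a mild mosaic effect).

Shapes are reduced to large square blocks; fine edges and outlines are lost — a downscale-then-upscale (mosaic) effect.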